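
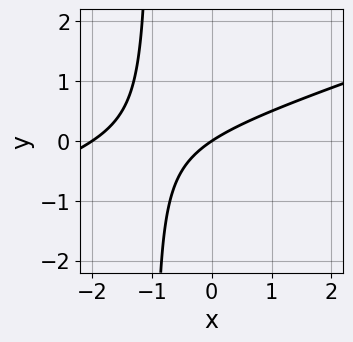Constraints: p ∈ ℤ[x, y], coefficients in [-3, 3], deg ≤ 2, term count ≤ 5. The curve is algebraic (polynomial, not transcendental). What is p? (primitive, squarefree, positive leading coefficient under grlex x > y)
x^2 - 3*x*y + 2*x - 3*y

The degree is 2 — the shape is more complex than any degree-1 curve.
Observable constraints: one y-axis crossing is at y = 0; among the integer gridlines, it crosses the x-axis at x ∈ {-2, 0}.
The integer polynomial consistent with all of this is the stated p.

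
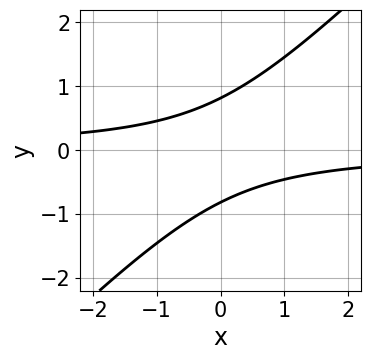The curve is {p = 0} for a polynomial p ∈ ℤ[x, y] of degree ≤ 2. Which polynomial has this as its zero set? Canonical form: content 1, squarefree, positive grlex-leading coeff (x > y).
(a) Degree: a generic line meets the curve in up to 2 points, so deg p = 2.
(b) Reading off the gridlines: it misses every integer gridline on the x-axis.
(c) Fitting integer coefficients to these (and the overall shape) gives p.

3*x*y - 3*y^2 + 2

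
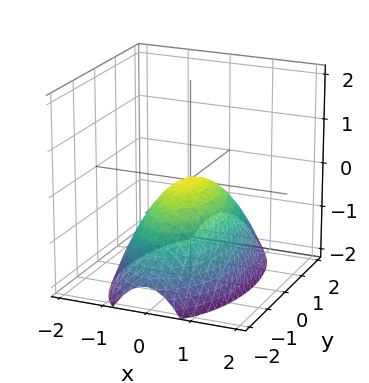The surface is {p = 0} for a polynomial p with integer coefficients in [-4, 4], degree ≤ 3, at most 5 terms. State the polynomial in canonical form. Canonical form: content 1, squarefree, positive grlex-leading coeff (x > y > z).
3*x^2 + y^2 + 3*z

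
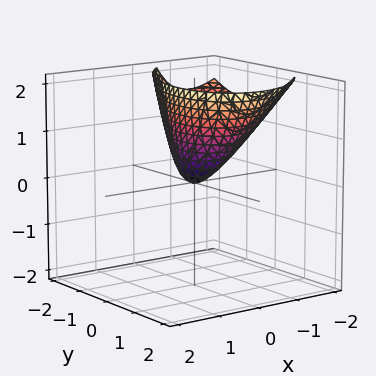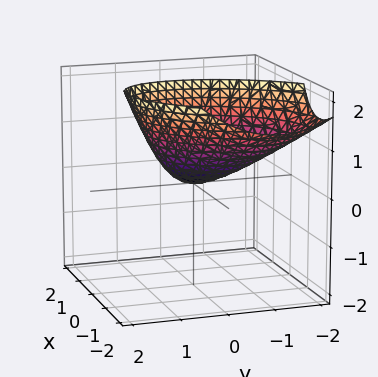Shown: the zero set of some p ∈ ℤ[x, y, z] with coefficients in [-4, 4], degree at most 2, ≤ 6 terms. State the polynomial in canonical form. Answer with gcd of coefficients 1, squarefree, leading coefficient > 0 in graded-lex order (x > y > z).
(a) The degree is 2 — no degree-1 surface has this shape.
(b) Against the integer gridlines: one z-axis crossing is at z = 0; it crosses the y-axis at the gridline y = 0; it meets the x-axis at x = 0 (among the integer gridlines).
(c) Together with the visible shape, these determine p as stated.

3*x^2 - 2*x*y + 3*x*z + 2*y^2 - 2*z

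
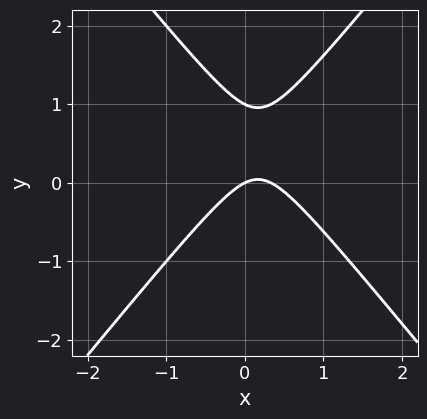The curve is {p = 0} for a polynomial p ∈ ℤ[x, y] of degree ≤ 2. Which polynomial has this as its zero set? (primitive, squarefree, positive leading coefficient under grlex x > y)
First, the degree is 2 — the shape is more complex than any degree-1 curve.
Next, from the visible intercepts: the y-axis gridline crossings are at y ∈ {0, 1}; it crosses the x-axis at the gridline x = 0.
Finally, together with the visible shape, these determine p as stated.

3*x^2 - 2*y^2 - x + 2*y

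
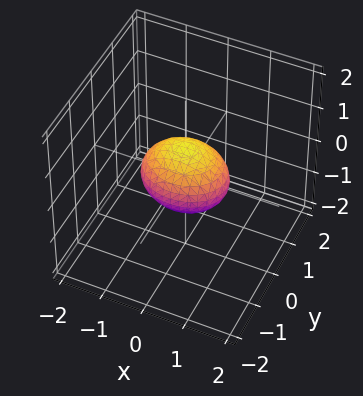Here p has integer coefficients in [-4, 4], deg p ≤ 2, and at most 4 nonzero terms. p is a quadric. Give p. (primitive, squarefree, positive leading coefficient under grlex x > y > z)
2*x^2 + 3*y^2 + 3*z^2 - 2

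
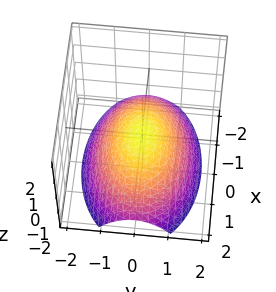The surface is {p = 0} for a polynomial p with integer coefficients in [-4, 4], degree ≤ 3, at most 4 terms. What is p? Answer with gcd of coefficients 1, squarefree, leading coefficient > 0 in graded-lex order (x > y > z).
x^2 + 2*y^2 + 3*z

(a) deg p = 2. A single bowl opening along one axis; a quadric.
(b) Symmetries: it's symmetric under y → −y, forcing even powers of y; mirror symmetry x ↦ −x ⇒ only even powers of x.
(c) Observable constraints: it crosses the z-axis at the gridline z = 0; it meets the x-axis at x = 0 (among the integer gridlines); it meets the y-axis at y = 0 (among the integer gridlines).
(d) Matching integer coefficients to the picture gives p.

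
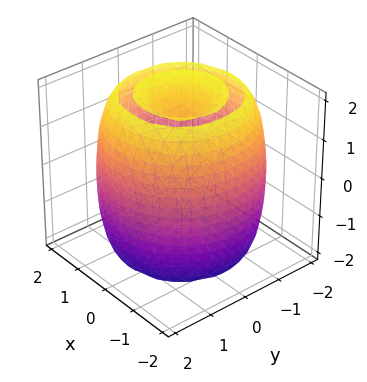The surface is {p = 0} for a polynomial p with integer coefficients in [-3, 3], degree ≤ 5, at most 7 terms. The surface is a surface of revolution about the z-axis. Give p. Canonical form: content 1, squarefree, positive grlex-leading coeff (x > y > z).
x^4 + 2*x^2*y^2 + y^4 - 3*x^2 - 3*y^2 + z^2 - 2

(a) There are 2 components.
(b) deg p = 4.
(c) Symmetries: the surface is invariant under rotation about z: p = q(x² + y², z).
(d) Checking where it meets the axes: a circular section at z = 1 has radius between 1 and 2.
(e) Fitting integer coefficients to these (and the overall shape) gives p.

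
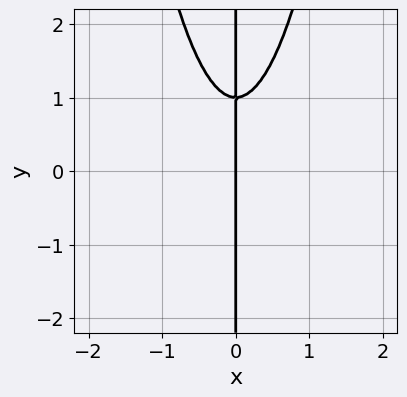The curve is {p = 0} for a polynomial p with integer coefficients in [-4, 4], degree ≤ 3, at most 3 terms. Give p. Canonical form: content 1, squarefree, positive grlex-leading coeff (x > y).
Degree: a generic line meets the curve in up to 3 points, so deg p = 3.
Against the integer gridlines: the visible y-axis segment lies entirely on the curve; one x-axis crossing is at x = 0.
Matching integer coefficients to the picture gives p.

2*x^3 - x*y + x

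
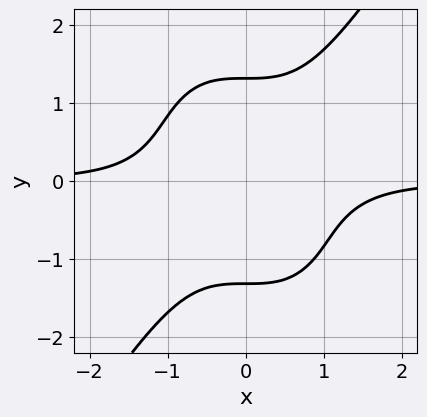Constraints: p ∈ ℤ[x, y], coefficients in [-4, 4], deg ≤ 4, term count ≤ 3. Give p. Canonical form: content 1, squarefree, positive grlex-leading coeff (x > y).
First, degree: the shape is more complex than any degree-3 curve, so deg p = 4.
Next, against the integer gridlines: it misses every integer gridline on the x-axis.
Finally, solving for integer coefficients yields p as stated.

3*x^3*y - y^4 + 3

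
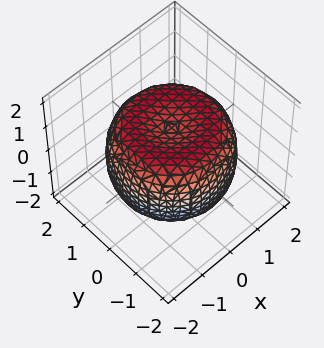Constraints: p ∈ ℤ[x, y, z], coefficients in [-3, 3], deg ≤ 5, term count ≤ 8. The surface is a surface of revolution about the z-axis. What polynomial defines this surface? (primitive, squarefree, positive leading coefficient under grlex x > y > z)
(a) The degree is 4 — the shape is more complex than any degree-3 surface.
(b) Symmetries: the z-axis is an axis of rotation, so x and y enter only as x² + y².
(c) Checking where it meets the axes: the z-axis gridline crossings are at z ∈ {-1, 1}; a circular section at z = 0 has radius between 1 and 2.
(d) These observations pin down the coefficients.

x^4 + 2*x^2*y^2 + y^4 - 2*x^2 - 2*y^2 + 2*z^2 - 2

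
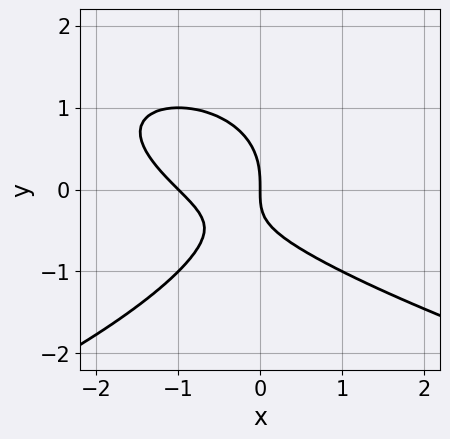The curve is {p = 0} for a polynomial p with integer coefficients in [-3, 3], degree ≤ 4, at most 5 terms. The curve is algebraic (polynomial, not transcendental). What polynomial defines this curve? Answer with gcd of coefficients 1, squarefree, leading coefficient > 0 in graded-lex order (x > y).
y^3 + x^2 + x*y + x

First, degree: a generic line meets the curve in up to 3 points, so deg p = 3.
Next, reading off the gridlines: among the integer gridlines, it crosses the x-axis at x ∈ {-1, 0}; it meets the y-axis at y = 0 (among the integer gridlines).
Finally, solving for integer coefficients yields p as stated.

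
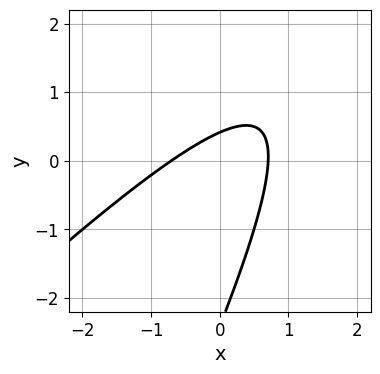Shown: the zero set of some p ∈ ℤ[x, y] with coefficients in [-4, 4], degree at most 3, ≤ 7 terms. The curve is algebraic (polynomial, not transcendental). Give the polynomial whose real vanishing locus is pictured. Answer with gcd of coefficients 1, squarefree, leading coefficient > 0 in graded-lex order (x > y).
2*x^2 - 3*x*y + y^2 + 2*y - 1

First, deg p = 2. A generic line meets the curve in up to 2 points.
Finally, the integer polynomial consistent with all of this is the stated p.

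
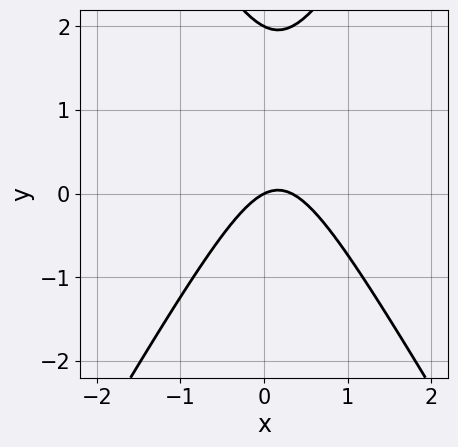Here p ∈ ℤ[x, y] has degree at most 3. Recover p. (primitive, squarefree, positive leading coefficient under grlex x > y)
1. deg p = 2.
2. Reading off the gridlines: one x-axis crossing is at x = 0; among the integer gridlines, it crosses the y-axis at y ∈ {0, 2}.
3. Together with the visible shape, these determine p as stated.

3*x^2 - y^2 - x + 2*y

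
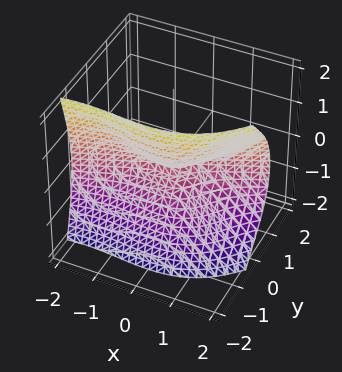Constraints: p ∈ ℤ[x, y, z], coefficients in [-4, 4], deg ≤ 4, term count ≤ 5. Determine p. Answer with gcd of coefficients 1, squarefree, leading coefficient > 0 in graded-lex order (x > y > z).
First, degree: a generic line meets the surface in up to 3 points, so deg p = 3.
Then, from the axis intercepts and sections: one x-axis crossing is at x = 0; it crosses the z-axis at the gridline z = 0; it meets the y-axis at y = 0 (among the integer gridlines).
Finally, solving for integer coefficients yields p as stated.

x^3 - 2*x^2*y - 3*y^3 - y*z^2 - 3*z^2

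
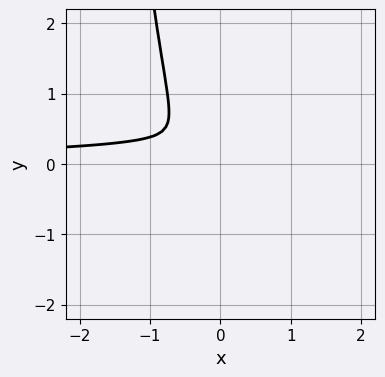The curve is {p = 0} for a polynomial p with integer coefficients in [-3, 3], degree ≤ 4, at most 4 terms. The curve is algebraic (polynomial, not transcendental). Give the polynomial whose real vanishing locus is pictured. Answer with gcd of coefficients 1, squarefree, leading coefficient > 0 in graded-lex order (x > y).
First, deg p = 4.
Finally, matching integer coefficients to the picture gives p.

x^3*y - 2*x^2*y + x^2 + y^2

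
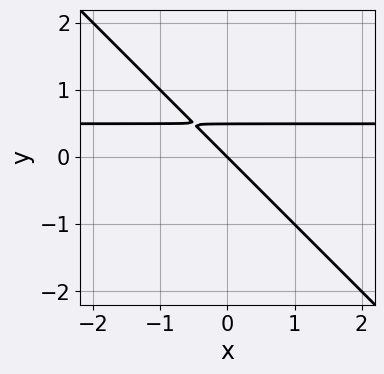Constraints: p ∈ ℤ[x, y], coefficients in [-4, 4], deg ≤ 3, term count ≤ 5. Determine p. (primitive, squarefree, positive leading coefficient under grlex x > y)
2*x*y + 2*y^2 - x - y

1. The degree is 2 — no degree-1 curve has this shape.
2. Observable constraints: it crosses the x-axis at the gridline x = 0; it meets the y-axis at y = 0 (among the integer gridlines).
3. Fitting integer coefficients to these (and the overall shape) gives p.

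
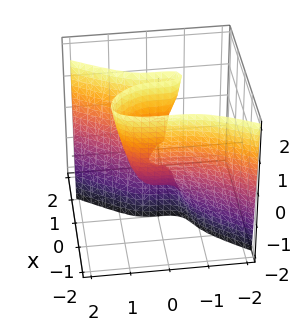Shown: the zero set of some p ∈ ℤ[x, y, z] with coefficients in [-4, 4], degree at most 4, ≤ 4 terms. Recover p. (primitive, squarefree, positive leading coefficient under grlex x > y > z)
1. Degree: the shape is more complex than any degree-2 surface, so deg p = 3.
2. Reading off the gridlines: among the integer gridlines, it crosses the x-axis at x ∈ {-1, 0}; every point of the z-axis in the box is on the surface; one y-axis crossing is at y = 0.
3. Assembling these constraints gives the stated polynomial.

3*x^3 - y^3 + 3*x^2 - x*z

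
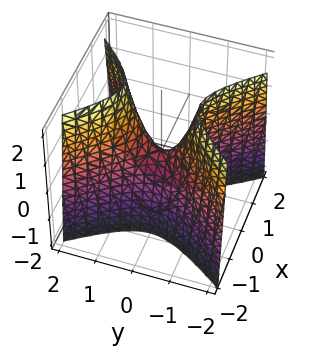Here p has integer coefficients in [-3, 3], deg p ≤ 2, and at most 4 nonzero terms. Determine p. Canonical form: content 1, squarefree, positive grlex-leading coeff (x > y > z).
3*x^2 - 2*y^2 + z

deg p = 2. A hyperbolic paraboloid; a quadric.
Symmetries: it's symmetric under x → −x, forcing even powers of x; the y ↦ −y reflection is a symmetry, so y appears only in even powers.
Against the integer gridlines: it meets the x-axis at x = 0 (among the integer gridlines); it meets the y-axis at y = 0 (among the integer gridlines); it crosses the z-axis at the gridline z = 0.
Together with the visible shape, these determine p as stated.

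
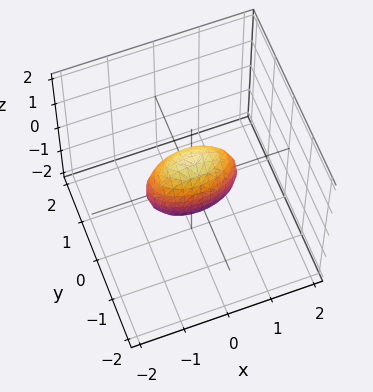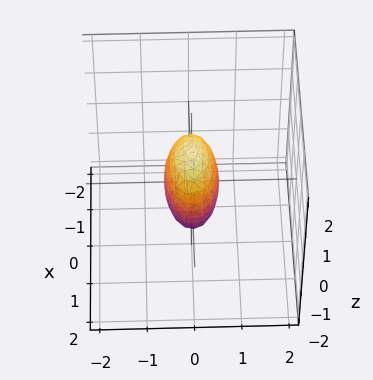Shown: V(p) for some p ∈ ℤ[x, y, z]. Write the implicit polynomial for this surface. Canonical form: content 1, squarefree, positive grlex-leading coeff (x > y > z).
x^2 + 3*y^2 + z^2 - 1

1. The degree is 2 — bounded and convex; a quadric.
2. Symmetries: it's symmetric under x → −x, forcing even powers of x; mirror symmetry y ↦ −y ⇒ only even powers of y; the z ↦ −z reflection is a symmetry, so z appears only in even powers.
3. Reading off the gridlines: among the integer gridlines, it crosses the z-axis at z ∈ {-1, 1}; among the integer gridlines, it crosses the x-axis at x ∈ {-1, 1}.
4. Putting this together gives p.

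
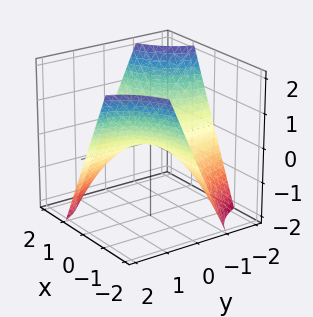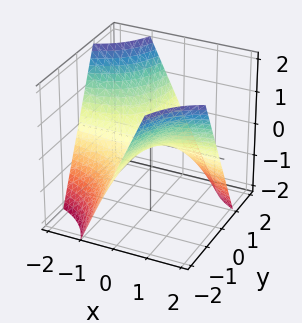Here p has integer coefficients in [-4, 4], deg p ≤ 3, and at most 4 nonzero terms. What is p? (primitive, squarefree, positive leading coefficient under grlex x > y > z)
x*y + z

(a) Degree: a saddle surface; a quadric, so deg p = 2.
(b) Checking where it meets the axes: every point of the x-axis in the box is on the surface; the visible y-axis segment lies entirely on the surface; it meets the z-axis at z = 0 (among the integer gridlines).
(c) Matching integer coefficients to the picture gives p.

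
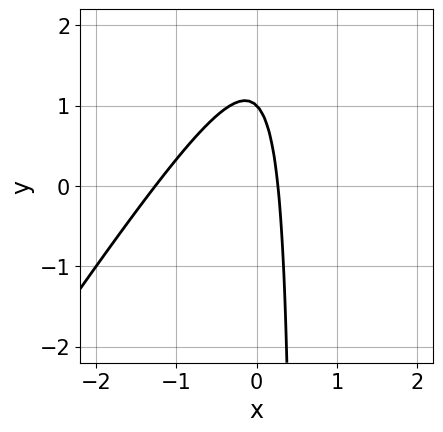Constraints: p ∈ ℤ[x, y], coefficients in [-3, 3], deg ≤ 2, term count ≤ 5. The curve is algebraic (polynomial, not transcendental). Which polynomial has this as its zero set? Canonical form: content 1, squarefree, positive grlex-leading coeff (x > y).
3*x^2 - 2*x*y + 3*x + y - 1

(a) deg p = 2.
(b) Reading off the gridlines: one y-axis crossing is at y = 1.
(c) Together with the visible shape, these determine p as stated.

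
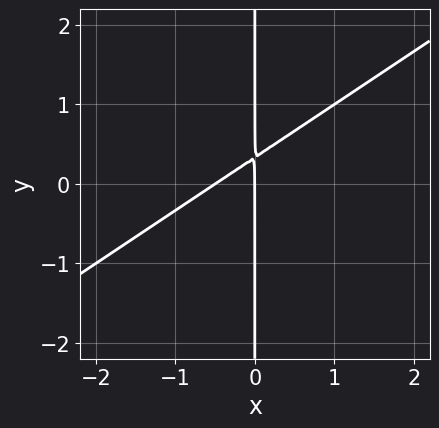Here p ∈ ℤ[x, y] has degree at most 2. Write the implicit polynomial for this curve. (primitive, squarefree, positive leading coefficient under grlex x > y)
(a) Degree: no degree-1 curve has this shape, so deg p = 2.
(b) Observable constraints: it crosses the x-axis at the gridline x = 0; every point of the y-axis in the box is on the curve.
(c) Assembling these constraints gives the stated polynomial.

2*x^2 - 3*x*y + x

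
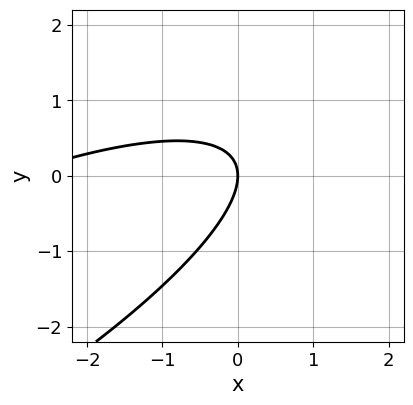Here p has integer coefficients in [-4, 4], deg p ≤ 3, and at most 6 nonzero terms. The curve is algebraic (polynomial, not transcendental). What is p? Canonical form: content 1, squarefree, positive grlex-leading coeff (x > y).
x^2 - 3*x*y + 3*y^2 + 3*x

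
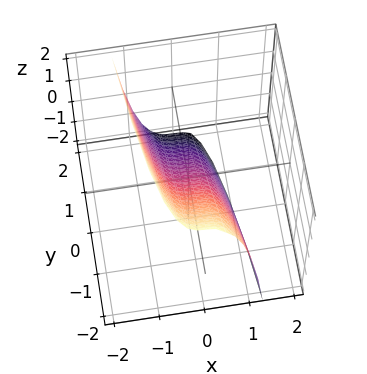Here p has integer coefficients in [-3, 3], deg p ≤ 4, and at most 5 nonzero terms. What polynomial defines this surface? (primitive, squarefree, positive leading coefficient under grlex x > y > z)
2*x^3 + y + z

The degree is 3 — a generic line meets the surface in up to 3 points.
Against the integer gridlines: it meets the z-axis at z = 0 (among the integer gridlines); it meets the x-axis at x = 0 (among the integer gridlines); it meets the y-axis at y = 0 (among the integer gridlines).
Fitting integer coefficients to these (and the overall shape) gives p.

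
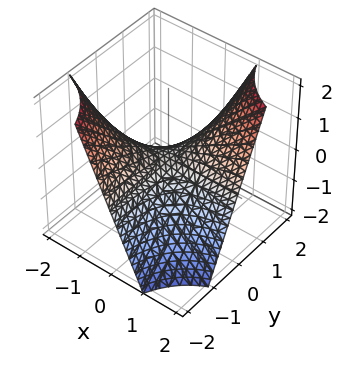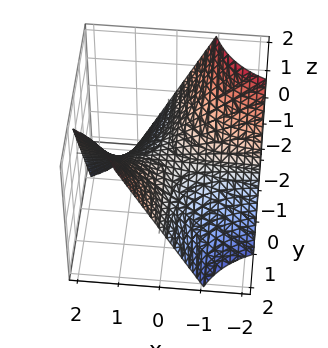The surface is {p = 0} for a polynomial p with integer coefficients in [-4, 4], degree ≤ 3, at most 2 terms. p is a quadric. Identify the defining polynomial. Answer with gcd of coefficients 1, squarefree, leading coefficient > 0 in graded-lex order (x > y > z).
x*y - z

(a) deg p = 2.
(b) From the visible intercepts: every point of the y-axis in the box is on the surface; the visible x-axis segment lies entirely on the surface.
(c) Putting this together gives p.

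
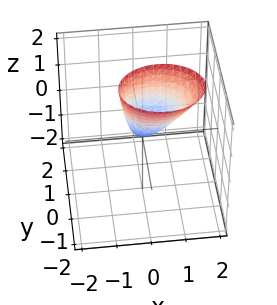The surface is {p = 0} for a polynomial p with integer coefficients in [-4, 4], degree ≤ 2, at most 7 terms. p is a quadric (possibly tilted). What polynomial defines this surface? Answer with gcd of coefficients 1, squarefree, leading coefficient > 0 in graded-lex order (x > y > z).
2*x^2 - x*z + 3*y^2 + y*z - z

(a) The degree is 2 — the shape is more complex than any degree-1 surface.
(b) From the axis intercepts and sections: one z-axis crossing is at z = 0; it crosses the x-axis at the gridline x = 0; it meets the y-axis at y = 0 (among the integer gridlines).
(c) These observations pin down the coefficients.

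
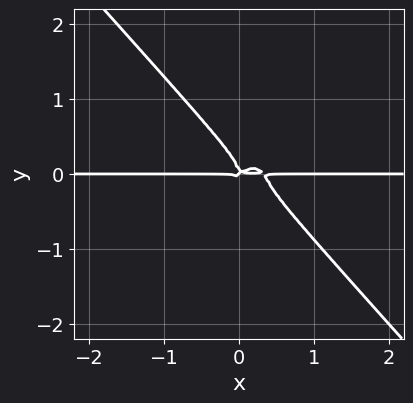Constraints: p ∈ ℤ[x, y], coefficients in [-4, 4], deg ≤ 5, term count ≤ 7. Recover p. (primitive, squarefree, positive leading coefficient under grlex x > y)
3*x^3*y - x^2*y^2 + 3*y^4 - x^2*y + x*y^2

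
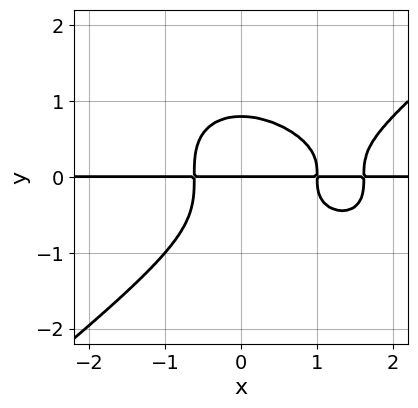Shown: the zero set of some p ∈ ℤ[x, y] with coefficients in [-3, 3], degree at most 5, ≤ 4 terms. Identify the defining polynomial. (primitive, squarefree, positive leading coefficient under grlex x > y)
x^3*y - 2*y^4 - 2*x^2*y + y

deg p = 4. No degree-3 curve has this shape.
From the visible intercepts: it meets the y-axis at y = 0 (among the integer gridlines); the visible x-axis segment lies entirely on the curve.
These observations pin down the coefficients.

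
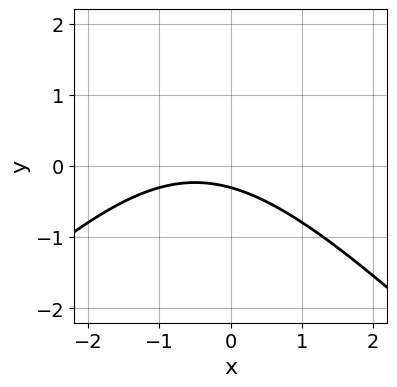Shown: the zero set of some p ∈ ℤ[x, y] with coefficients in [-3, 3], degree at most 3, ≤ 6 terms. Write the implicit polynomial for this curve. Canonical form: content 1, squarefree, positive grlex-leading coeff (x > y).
x^2 - y^2 + x + 3*y + 1

Degree: the shape is more complex than any degree-1 curve, so deg p = 2.
Checking where it meets the axes: it misses every integer gridline on the x-axis.
Fitting integer coefficients to these (and the overall shape) gives p.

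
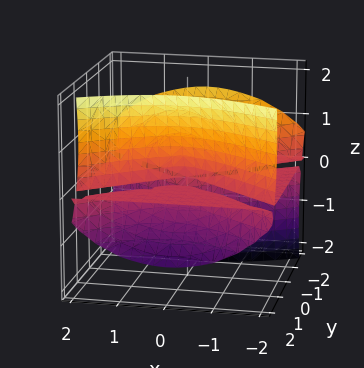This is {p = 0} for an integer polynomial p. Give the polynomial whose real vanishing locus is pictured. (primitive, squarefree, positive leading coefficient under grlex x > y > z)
First, the picture has 2 separate pieces.
Next, deg p = 3.
Next, checking where it meets the axes: the visible y-axis segment lies entirely on the surface; it crosses the z-axis at the gridline z = 0.
Finally, assembling these constraints gives the stated polynomial.

2*x^2*z - 3*y^2*z - 3*y*z^2 + 2*z^3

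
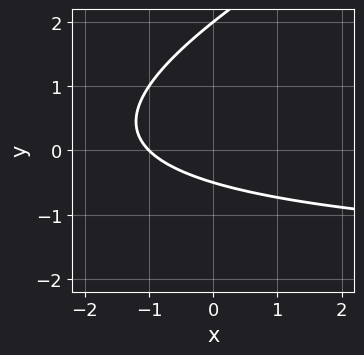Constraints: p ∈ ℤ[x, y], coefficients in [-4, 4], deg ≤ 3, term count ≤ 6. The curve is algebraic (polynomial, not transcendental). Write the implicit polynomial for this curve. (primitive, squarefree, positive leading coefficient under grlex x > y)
x*y - 2*y^2 + 2*x + 3*y + 2

1. The degree is 2 — the shape is more complex than any degree-1 curve.
2. Observable constraints: it crosses the x-axis at the gridline x = -1; one y-axis crossing is at y = 2.
3. Together with the visible shape, these determine p as stated.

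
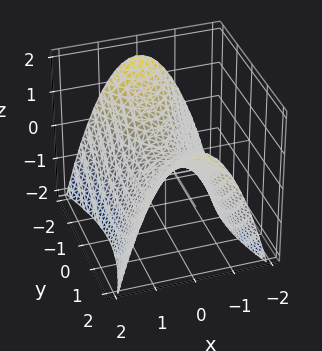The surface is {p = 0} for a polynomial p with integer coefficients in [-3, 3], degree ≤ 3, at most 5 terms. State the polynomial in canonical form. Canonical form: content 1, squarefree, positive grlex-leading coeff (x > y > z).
1. Degree: a saddle surface; a quadric, so deg p = 2.
2. Symmetries: it's symmetric under y → −y, forcing even powers of y; it's symmetric under x → −x, forcing even powers of x.
3. From the axis intercepts and sections: one x-axis crossing is at x = 0; one z-axis crossing is at z = 0; one y-axis crossing is at y = 0.
4. The integer polynomial consistent with all of this is the stated p.

3*x^2 - y^2 + 3*z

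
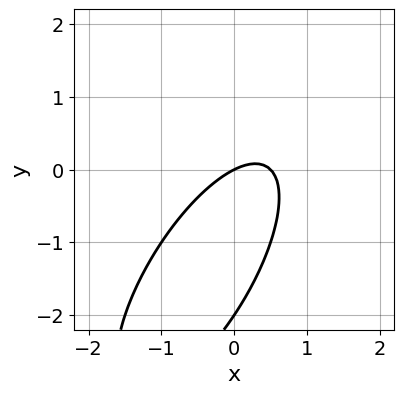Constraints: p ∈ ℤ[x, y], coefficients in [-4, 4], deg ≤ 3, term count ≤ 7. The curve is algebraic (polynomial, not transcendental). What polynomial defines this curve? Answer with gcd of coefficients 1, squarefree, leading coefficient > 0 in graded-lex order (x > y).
2*x^2 - 2*x*y + y^2 - x + 2*y

1. The degree is 2 — the shape is more complex than any degree-1 curve.
2. Observable constraints: the y-axis gridline crossings are at y ∈ {-2, 0}; it crosses the x-axis at the gridline x = 0.
3. Matching integer coefficients to the picture gives p.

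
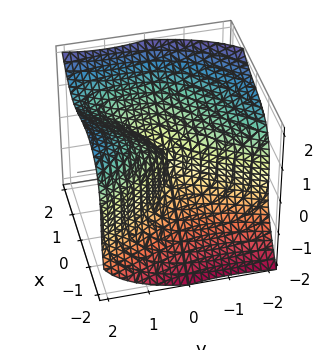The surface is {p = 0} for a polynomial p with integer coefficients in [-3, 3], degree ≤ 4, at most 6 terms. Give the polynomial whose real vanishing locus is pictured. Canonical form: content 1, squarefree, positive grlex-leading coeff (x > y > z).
(a) The degree is 3 — the shape is more complex than any degree-2 surface.
(b) Checking where it meets the axes: it crosses the y-axis at the gridline y = 0; it crosses the x-axis at the gridline x = 0; one z-axis crossing is at z = 0.
(c) Assembling these constraints gives the stated polynomial.

x^3 - z^3 - x*y + y^2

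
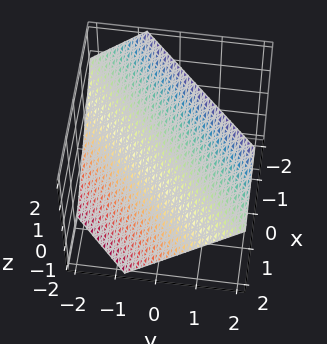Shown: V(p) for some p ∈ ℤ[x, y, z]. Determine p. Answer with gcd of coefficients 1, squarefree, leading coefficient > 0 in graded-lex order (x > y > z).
3*x - 3*y + 3*z - 2

(a) Degree: the surface is flat (a plane), so deg p = 1.
(b) Matching integer coefficients to the picture gives p.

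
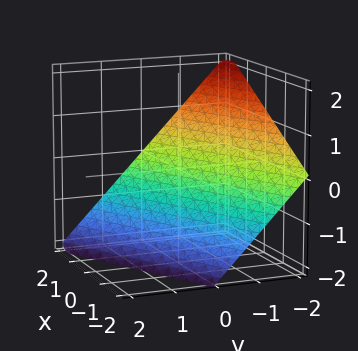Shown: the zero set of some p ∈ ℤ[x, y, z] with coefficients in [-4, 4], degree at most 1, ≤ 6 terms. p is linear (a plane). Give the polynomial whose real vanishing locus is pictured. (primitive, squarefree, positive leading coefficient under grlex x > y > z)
x - 2*y - 2*z - 2

1. The degree is 1 — every cross-section is a straight line — this is a plane.
2. From the visible intercepts: it meets the x-axis at x = 2 (among the integer gridlines); it crosses the y-axis at the gridline y = -1; one z-axis crossing is at z = -1.
3. These observations pin down the coefficients.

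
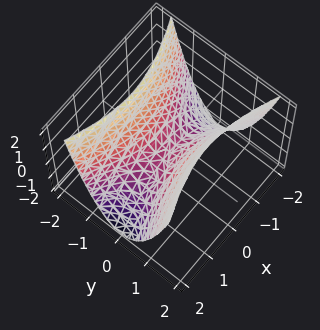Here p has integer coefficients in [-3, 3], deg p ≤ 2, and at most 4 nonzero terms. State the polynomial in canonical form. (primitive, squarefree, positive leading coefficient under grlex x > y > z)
x^2 - 3*y^2 + 2*z

deg p = 2. A saddle surface; a quadric.
Symmetries: it's symmetric under x → −x, forcing even powers of x; mirror symmetry y ↦ −y ⇒ only even powers of y.
Reading off the gridlines: one x-axis crossing is at x = 0; it crosses the y-axis at the gridline y = 0; one z-axis crossing is at z = 0.
Solving for integer coefficients yields p as stated.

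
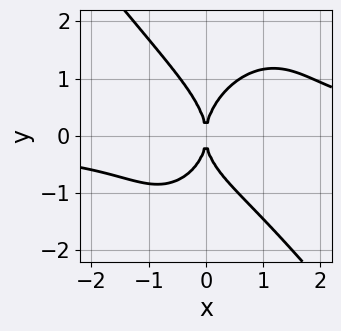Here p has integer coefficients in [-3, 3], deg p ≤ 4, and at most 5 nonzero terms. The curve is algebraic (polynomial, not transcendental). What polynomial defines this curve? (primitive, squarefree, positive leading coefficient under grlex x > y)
2*x^3*y + y^4 - x^2*y - 3*x^2

(a) The degree is 4 — the shape is more complex than any degree-3 curve.
(b) Checking where it meets the axes: it crosses the x-axis at the gridline x = 0; it crosses the y-axis at the gridline y = 0.
(c) Matching integer coefficients to the picture gives p.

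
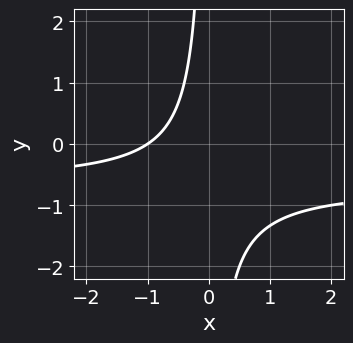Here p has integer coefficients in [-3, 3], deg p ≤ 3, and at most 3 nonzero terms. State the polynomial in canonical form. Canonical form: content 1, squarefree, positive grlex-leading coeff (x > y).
Degree: no degree-1 curve has this shape, so deg p = 2.
Checking where it meets the axes: it crosses the x-axis at the gridline x = -1; the curve avoids every integer y-axis point in the box.
Fitting integer coefficients to these (and the overall shape) gives p.

3*x*y + 2*x + 2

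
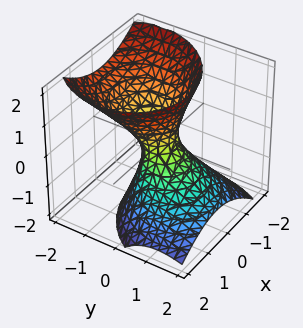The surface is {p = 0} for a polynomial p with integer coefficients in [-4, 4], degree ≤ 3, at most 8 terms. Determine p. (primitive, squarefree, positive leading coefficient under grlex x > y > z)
3*x^2 - x*y + 3*y^2 + 3*y*z - 2*z^2 - 1

Degree: a generic line meets the surface in up to 2 points, so deg p = 2.
Observable constraints: no z-intercept at any integer in the box.
The integer polynomial consistent with all of this is the stated p.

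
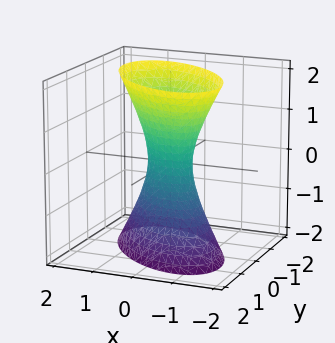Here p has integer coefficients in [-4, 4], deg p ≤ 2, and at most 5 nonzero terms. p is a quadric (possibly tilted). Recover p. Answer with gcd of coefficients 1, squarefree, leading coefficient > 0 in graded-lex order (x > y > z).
1. Degree: the shape is more complex than any degree-1 surface, so deg p = 2.
2. From the axis intercepts and sections: no z-intercept at any integer in the box.
3. Assembling these constraints gives the stated polynomial.

3*x^2 + 3*x*y + 3*y^2 - z^2 - 1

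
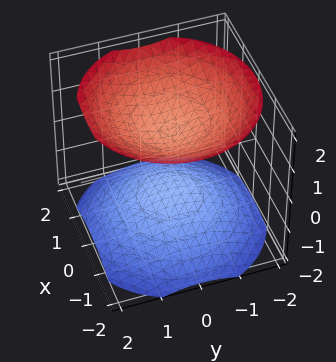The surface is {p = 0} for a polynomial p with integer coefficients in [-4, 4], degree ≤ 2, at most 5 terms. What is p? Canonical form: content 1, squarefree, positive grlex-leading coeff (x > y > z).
2*x^2 + 2*y^2 - 3*z^2 + 3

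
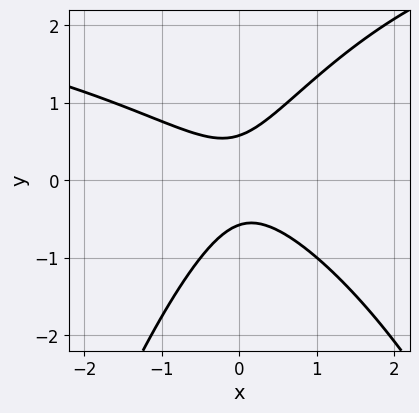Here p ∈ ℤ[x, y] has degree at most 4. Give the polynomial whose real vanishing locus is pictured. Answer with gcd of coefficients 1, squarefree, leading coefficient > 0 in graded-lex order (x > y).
x^2*y - 3*x^2 - 2*x*y + 3*y^2 - 1

(a) Degree: a generic line meets the curve in up to 3 points, so deg p = 3.
(b) From the axis intercepts and sections: the curve avoids every integer x-axis point in the box.
(c) Putting this together gives p.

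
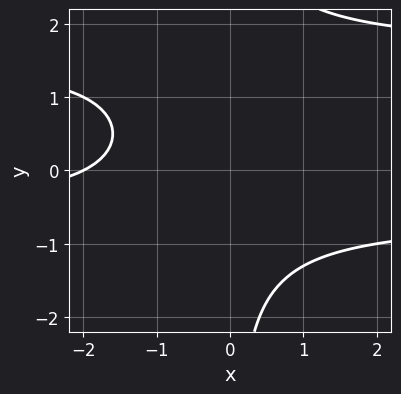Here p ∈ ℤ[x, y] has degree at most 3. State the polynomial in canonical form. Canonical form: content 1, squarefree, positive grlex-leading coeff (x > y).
x*y^2 - x*y - x - 2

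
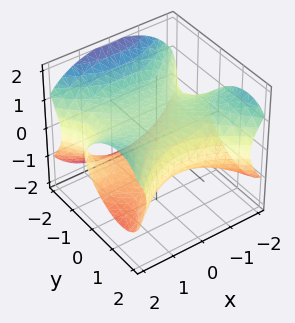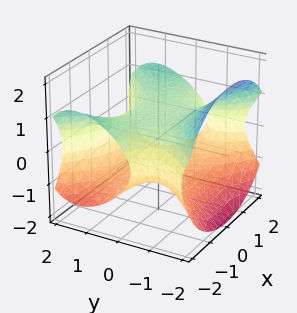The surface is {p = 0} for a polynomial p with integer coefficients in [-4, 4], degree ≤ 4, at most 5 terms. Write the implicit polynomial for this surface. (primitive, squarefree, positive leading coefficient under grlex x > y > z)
(a) The degree is 3 — no degree-2 surface has this shape.
(b) Checking where it meets the axes: the surface avoids every integer x-axis point in the box.
(c) Solving for integer coefficients yields p as stated.

x^2*y - y^3 - 3*z^2 + 2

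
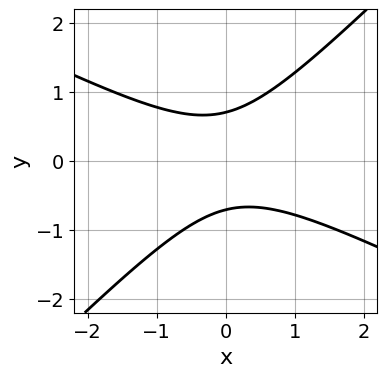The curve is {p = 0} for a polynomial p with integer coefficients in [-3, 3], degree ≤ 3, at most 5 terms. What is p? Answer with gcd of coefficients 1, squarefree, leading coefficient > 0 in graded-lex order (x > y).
(a) Degree: the shape is more complex than any degree-1 curve, so deg p = 2.
(b) Against the integer gridlines: it misses every integer gridline on the x-axis.
(c) Assembling these constraints gives the stated polynomial.

x^2 + x*y - 2*y^2 + 1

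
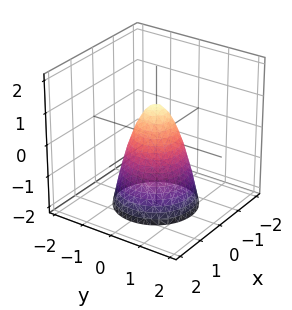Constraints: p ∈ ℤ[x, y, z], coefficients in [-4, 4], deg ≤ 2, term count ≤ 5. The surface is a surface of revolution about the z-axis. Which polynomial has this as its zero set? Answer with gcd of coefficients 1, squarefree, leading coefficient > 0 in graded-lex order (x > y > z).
2*x^2 + 2*y^2 + z - 1

(a) Degree: the shape is more complex than any degree-1 surface, so deg p = 2.
(b) By symmetry, the z-axis is an axis of rotation, so x and y enter only as x² + y².
(c) From the axis intercepts and sections: a circular section at z = -1 has radius exactly 1; it crosses the z-axis at the gridline z = 1.
(d) The integer polynomial consistent with all of this is the stated p.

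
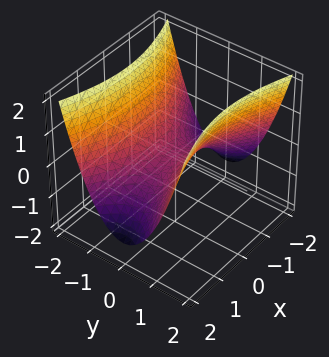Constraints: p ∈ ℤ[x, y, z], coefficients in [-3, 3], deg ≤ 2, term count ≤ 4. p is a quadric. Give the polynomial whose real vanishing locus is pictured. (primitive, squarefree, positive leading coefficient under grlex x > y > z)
x^2 - 3*y^2 + 3*z

(a) Degree: a hyperbolic paraboloid; a quadric, so deg p = 2.
(b) Symmetries: it's symmetric under x → −x, forcing even powers of x; it's symmetric under y → −y, forcing even powers of y.
(c) From the axis intercepts and sections: one y-axis crossing is at y = 0; it meets the x-axis at x = 0 (among the integer gridlines); it crosses the z-axis at the gridline z = 0.
(d) Together with the visible shape, these determine p as stated.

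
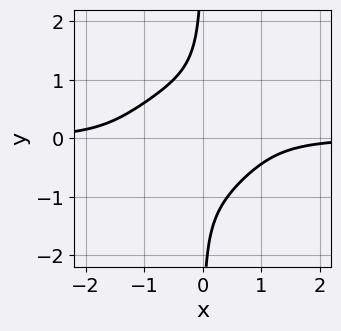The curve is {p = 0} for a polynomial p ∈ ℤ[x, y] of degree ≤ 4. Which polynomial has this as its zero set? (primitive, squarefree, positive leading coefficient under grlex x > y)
2*x^3*y - 2*x^2*y^2 + 3*x*y^3 + x^2*y + 2

1. deg p = 4.
2. Against the integer gridlines: it misses every integer gridline on the y-axis; the curve avoids every integer x-axis point in the box.
3. Fitting integer coefficients to these (and the overall shape) gives p.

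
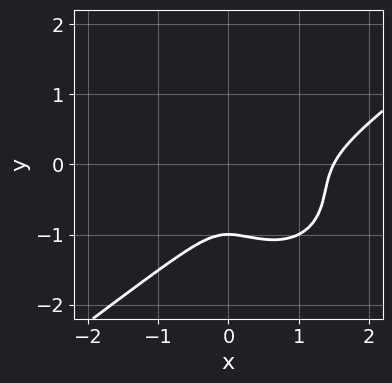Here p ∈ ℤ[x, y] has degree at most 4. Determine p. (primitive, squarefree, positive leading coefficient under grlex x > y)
First, the degree is 3 — a generic line meets the curve in up to 3 points.
Next, from the axis intercepts and sections: one y-axis crossing is at y = -1.
Finally, the integer polynomial consistent with all of this is the stated p.

2*x^3 - x^2*y - 3*y^3 - 3*x^2 - 3*y^2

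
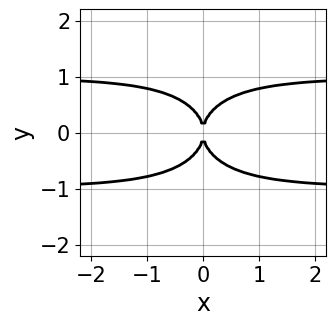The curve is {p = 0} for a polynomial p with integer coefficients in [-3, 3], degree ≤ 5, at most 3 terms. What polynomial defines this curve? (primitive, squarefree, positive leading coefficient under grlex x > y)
x^2*y^2 + y^4 - x^2

deg p = 4.
Symmetries: mirror symmetry y ↦ −y ⇒ only even powers of y; it's symmetric under x → −x, forcing even powers of x.
Against the integer gridlines: it meets the x-axis at x = 0 (among the integer gridlines); it crosses the y-axis at the gridline y = 0.
Together with the visible shape, these determine p as stated.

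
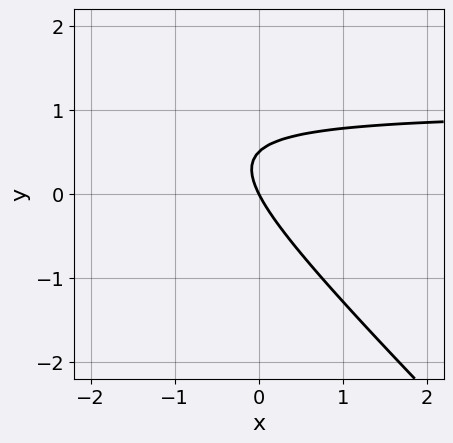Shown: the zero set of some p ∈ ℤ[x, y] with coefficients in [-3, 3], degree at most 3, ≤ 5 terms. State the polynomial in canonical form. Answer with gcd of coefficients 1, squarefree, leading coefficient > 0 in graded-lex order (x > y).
2*x*y + 2*y^2 - 2*x - y

deg p = 2. A generic line meets the curve in up to 2 points.
From the visible intercepts: one y-axis crossing is at y = 0; one x-axis crossing is at x = 0.
These observations pin down the coefficients.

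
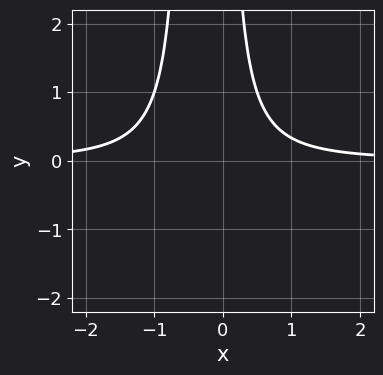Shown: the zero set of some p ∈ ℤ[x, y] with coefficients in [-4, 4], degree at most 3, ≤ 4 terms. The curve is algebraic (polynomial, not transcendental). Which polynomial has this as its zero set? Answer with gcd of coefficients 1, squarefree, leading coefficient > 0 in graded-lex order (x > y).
(a) deg p = 3. A generic line meets the curve in up to 3 points.
(b) From the axis intercepts and sections: it misses every integer gridline on the x-axis; it misses every integer gridline on the y-axis.
(c) Assembling these constraints gives the stated polynomial.

2*x^2*y + x*y - 1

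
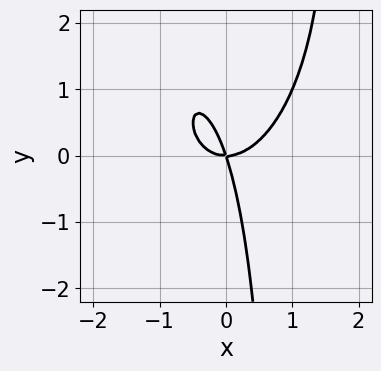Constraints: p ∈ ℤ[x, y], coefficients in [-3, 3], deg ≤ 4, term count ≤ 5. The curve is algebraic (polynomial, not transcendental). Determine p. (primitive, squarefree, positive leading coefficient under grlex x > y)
deg p = 3. The shape is more complex than any degree-2 curve.
Reading off the gridlines: it meets the x-axis at x = 0 (among the integer gridlines); it meets the y-axis at y = 0 (among the integer gridlines).
The integer polynomial consistent with all of this is the stated p.

3*x^3 + x*y^2 - 3*x*y - y^2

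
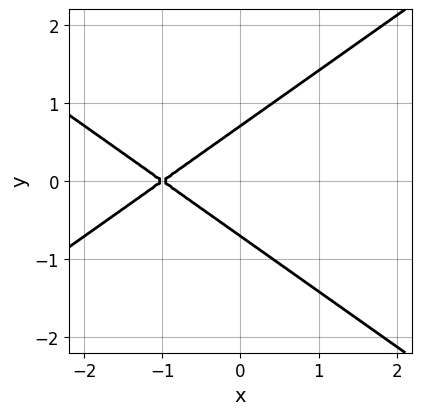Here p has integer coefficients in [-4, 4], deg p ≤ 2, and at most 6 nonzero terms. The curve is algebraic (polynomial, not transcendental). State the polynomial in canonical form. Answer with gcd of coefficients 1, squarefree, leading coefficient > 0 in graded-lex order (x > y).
First, degree: no degree-1 curve has this shape, so deg p = 2.
Next, symmetries: the y ↦ −y reflection is a symmetry, so y appears only in even powers.
Next, reading off the gridlines: it crosses the x-axis at the gridline x = -1.
Finally, assembling these constraints gives the stated polynomial.

x^2 - 2*y^2 + 2*x + 1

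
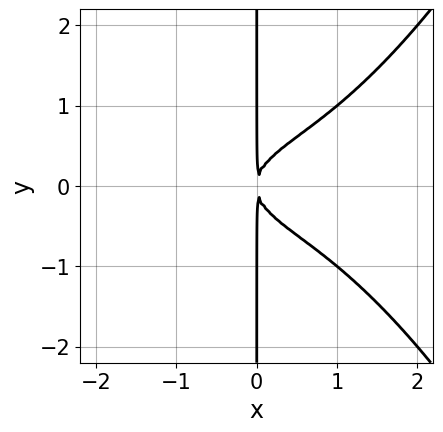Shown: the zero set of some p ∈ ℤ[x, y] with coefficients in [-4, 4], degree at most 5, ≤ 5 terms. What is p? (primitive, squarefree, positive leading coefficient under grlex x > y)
x^4 - 3*x*y^2 + 2*x^2

(a) deg p = 4.
(b) Symmetries: the y ↦ −y reflection is a symmetry, so y appears only in even powers.
(c) Checking where it meets the axes: the visible y-axis segment lies entirely on the curve.
(d) Together with the visible shape, these determine p as stated.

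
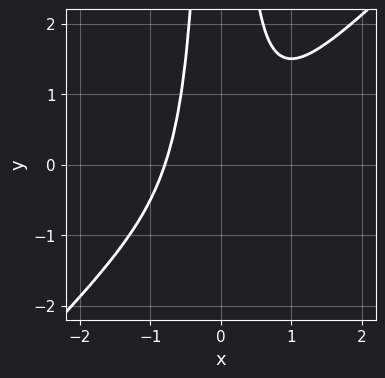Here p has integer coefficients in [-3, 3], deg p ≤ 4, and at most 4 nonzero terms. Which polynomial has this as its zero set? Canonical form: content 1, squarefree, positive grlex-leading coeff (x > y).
2*x^3 - 2*x^2*y + 1

(a) The degree is 3 — the shape is more complex than any degree-2 curve.
(b) From the visible intercepts: the curve avoids every integer y-axis point in the box.
(c) Together with the visible shape, these determine p as stated.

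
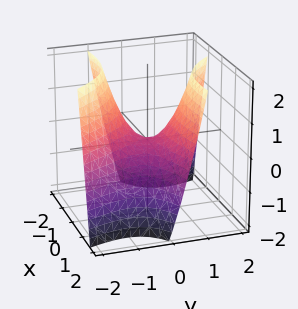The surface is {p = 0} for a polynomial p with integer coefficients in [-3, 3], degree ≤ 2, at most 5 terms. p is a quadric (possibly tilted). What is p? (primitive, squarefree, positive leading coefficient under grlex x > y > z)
x^2 - 3*x*y - 2*y^2 + 2*z

(a) The degree is 2 — the shape is more complex than any degree-1 surface.
(b) From the axis intercepts and sections: it crosses the z-axis at the gridline z = 0; it meets the y-axis at y = 0 (among the integer gridlines); it crosses the x-axis at the gridline x = 0.
(c) Fitting integer coefficients to these (and the overall shape) gives p.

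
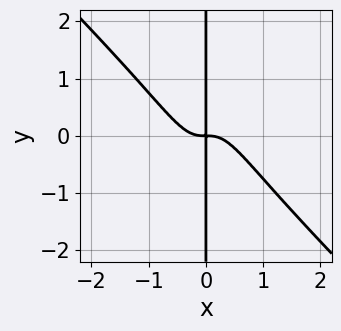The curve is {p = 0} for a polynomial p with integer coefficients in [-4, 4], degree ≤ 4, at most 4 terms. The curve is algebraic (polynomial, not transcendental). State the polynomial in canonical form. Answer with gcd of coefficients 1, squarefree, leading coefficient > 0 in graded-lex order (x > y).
3*x^4 + 3*x^3*y + x*y

The degree is 4 — the shape is more complex than any degree-3 curve.
Checking where it meets the axes: every point of the y-axis in the box is on the curve.
Fitting integer coefficients to these (and the overall shape) gives p.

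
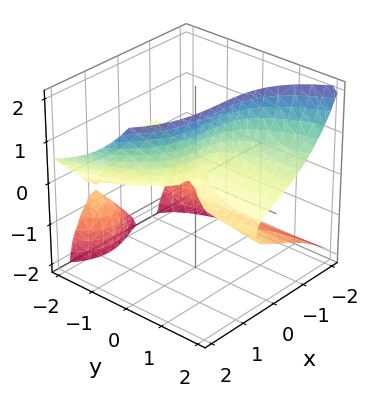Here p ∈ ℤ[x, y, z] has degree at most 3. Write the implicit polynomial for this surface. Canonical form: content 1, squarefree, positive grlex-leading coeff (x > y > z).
x^3 + 2*y*z^2 - z^3 + x*y + 2*y*z

The picture has 2 separate pieces. Treating them together as one polynomial.
Degree: the shape is more complex than any degree-2 surface, so deg p = 3.
Against the integer gridlines: it crosses the x-axis at the gridline x = 0; one z-axis crossing is at z = 0; the visible y-axis segment lies entirely on the surface.
Matching integer coefficients to the picture gives p.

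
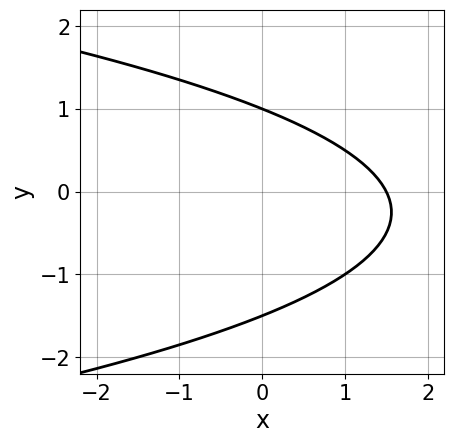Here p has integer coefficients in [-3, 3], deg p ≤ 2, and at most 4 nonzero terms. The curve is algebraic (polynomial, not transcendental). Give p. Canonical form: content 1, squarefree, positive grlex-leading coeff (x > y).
1. Degree: the shape is more complex than any degree-1 curve, so deg p = 2.
2. Checking where it meets the axes: one y-axis crossing is at y = 1.
3. Solving for integer coefficients yields p as stated.

2*y^2 + 2*x + y - 3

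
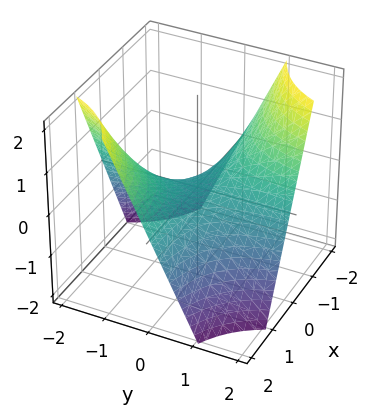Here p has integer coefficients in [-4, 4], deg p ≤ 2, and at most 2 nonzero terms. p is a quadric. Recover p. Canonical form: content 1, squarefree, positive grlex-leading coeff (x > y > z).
x*y + z

deg p = 2.
Against the integer gridlines: the visible y-axis segment lies entirely on the surface; it meets the z-axis at z = 0 (among the integer gridlines); the visible x-axis segment lies entirely on the surface.
The integer polynomial consistent with all of this is the stated p.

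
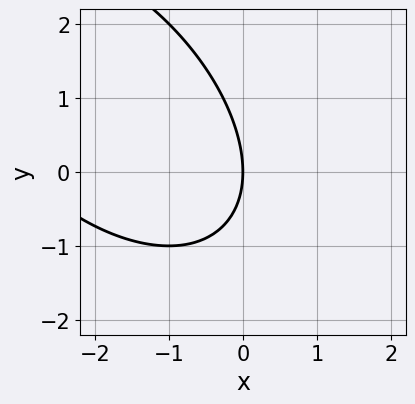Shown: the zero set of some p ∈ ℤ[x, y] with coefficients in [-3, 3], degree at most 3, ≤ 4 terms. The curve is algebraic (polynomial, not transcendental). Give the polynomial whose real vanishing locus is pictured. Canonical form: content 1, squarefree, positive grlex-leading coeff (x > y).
(a) The degree is 2 — no degree-1 curve has this shape.
(b) Reading off the gridlines: it meets the y-axis at y = 0 (among the integer gridlines); it meets the x-axis at x = 0 (among the integer gridlines).
(c) Fitting integer coefficients to these (and the overall shape) gives p.

x^2 + x*y + y^2 + 3*x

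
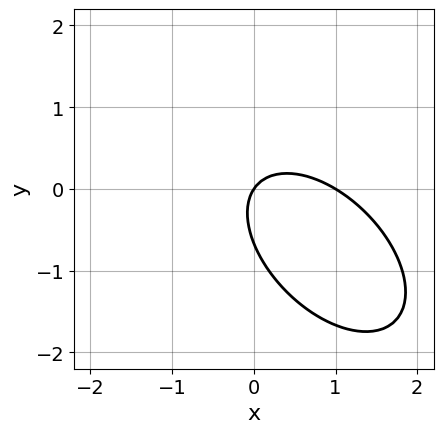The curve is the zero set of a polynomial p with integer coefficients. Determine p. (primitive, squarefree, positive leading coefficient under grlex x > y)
3*x^2 + 3*x*y + 3*y^2 - 3*x + 2*y

Degree: the shape is more complex than any degree-1 curve, so deg p = 2.
Reading off the gridlines: the x-axis gridline crossings are at x ∈ {0, 1}; one y-axis crossing is at y = 0.
Putting this together gives p.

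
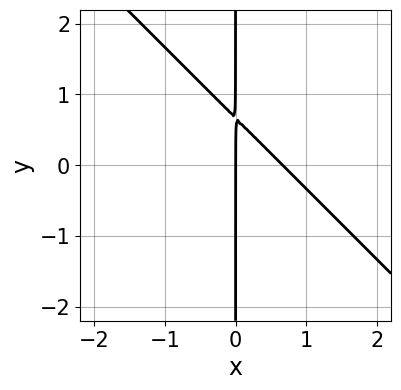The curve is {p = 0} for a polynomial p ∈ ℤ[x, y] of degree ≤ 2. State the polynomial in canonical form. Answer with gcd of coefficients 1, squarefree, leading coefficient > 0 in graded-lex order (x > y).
3*x^2 + 3*x*y - 2*x

deg p = 2.
Reading off the gridlines: it meets the x-axis at x = 0 (among the integer gridlines); the visible y-axis segment lies entirely on the curve.
Fitting integer coefficients to these (and the overall shape) gives p.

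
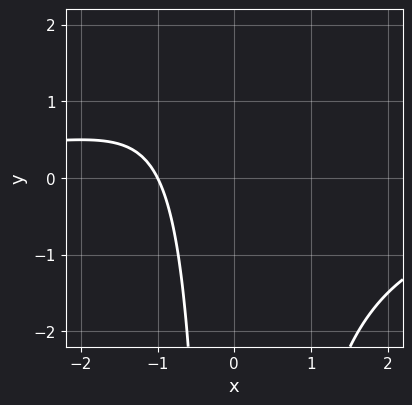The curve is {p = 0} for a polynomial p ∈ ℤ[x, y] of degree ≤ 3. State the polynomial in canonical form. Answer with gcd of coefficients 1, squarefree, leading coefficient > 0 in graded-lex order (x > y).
x^2*y + 2*x + 2

(a) The degree is 3 — a generic line meets the curve in up to 3 points.
(b) From the visible intercepts: it crosses the x-axis at the gridline x = -1; it misses every integer gridline on the y-axis.
(c) The integer polynomial consistent with all of this is the stated p.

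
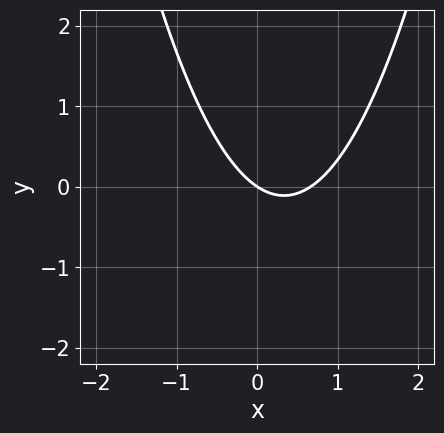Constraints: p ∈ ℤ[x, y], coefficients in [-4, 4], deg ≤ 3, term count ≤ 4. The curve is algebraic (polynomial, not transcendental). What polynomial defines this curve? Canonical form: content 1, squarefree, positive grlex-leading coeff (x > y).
3*x^2 - 2*x - 3*y

First, deg p = 2. No degree-1 curve has this shape.
Next, from the axis intercepts and sections: it crosses the y-axis at the gridline y = 0; one x-axis crossing is at x = 0.
Finally, these observations pin down the coefficients.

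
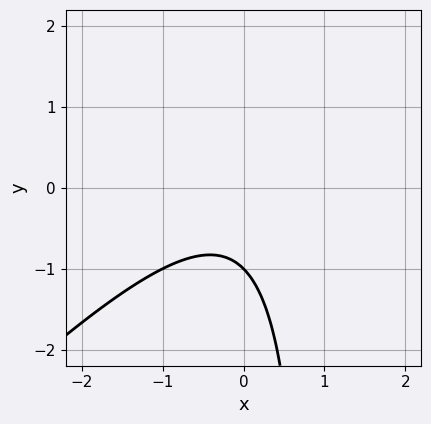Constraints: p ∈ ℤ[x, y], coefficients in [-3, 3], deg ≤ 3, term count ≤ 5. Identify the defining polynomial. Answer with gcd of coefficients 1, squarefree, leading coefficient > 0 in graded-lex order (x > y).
x^2 - x*y + y + 1

(a) The degree is 2 — the shape is more complex than any degree-1 curve.
(b) From the visible intercepts: it meets the y-axis at y = -1 (among the integer gridlines); the curve avoids every integer x-axis point in the box.
(c) Assembling these constraints gives the stated polynomial.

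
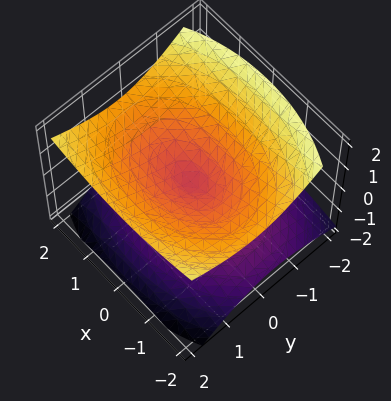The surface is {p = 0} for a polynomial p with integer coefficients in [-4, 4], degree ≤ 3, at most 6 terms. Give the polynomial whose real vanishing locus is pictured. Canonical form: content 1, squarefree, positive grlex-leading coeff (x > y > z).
x^2 + 2*y^2 - y*z - 3*z^2

The degree is 2 — a generic line meets the surface in up to 2 points.
Against the integer gridlines: it meets the x-axis at x = 0 (among the integer gridlines); it crosses the z-axis at the gridline z = 0.
Fitting integer coefficients to these (and the overall shape) gives p.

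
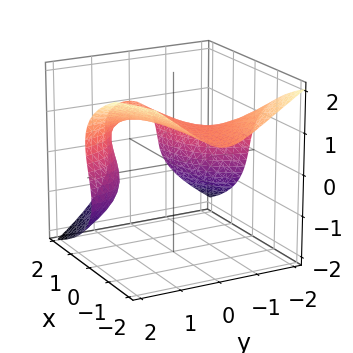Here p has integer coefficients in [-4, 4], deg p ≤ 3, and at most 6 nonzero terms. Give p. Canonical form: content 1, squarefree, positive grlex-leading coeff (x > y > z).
The degree is 3 — no degree-2 surface has this shape.
Observable constraints: one z-axis crossing is at z = 1; it misses every integer gridline on the x-axis.
Fitting integer coefficients to these (and the overall shape) gives p.

3*x*y^2 + 3*z^3 - 2*y*z - 3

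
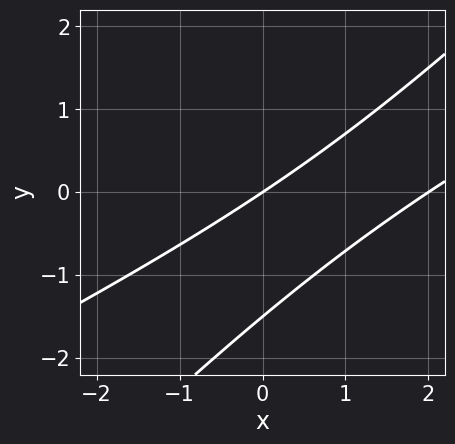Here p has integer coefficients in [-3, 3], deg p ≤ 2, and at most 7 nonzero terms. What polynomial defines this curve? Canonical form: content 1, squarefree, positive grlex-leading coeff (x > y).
x^2 - 3*x*y + 2*y^2 - 2*x + 3*y

(a) deg p = 2. No degree-1 curve has this shape.
(b) Observable constraints: the x-axis gridline crossings are at x ∈ {0, 2}; one y-axis crossing is at y = 0.
(c) Assembling these constraints gives the stated polynomial.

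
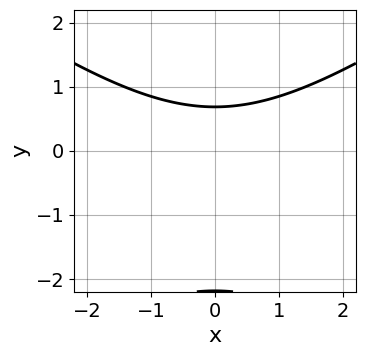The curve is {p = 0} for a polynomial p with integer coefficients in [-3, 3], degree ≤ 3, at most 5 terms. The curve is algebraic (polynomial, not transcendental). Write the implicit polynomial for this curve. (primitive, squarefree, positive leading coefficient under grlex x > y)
x^2 - 2*y^2 - 3*y + 3

1. Degree: a generic line meets the curve in up to 2 points, so deg p = 2.
2. Symmetries: the x ↦ −x reflection is a symmetry, so x appears only in even powers.
3. Observable constraints: it misses every integer gridline on the x-axis.
4. Fitting integer coefficients to these (and the overall shape) gives p.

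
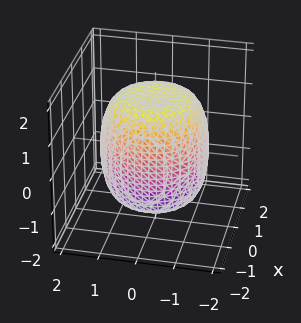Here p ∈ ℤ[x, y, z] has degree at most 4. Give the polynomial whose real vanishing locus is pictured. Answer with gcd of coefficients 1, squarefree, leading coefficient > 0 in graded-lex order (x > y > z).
1. The degree is 4 — no degree-3 surface has this shape.
2. Symmetry: the surface is invariant under rotation about z: p = q(x² + y², z).
3. From the visible intercepts: a circular section at z = -1 has radius between 1 and 2.
4. Assembling these constraints gives the stated polynomial.

x^4 + 2*x^2*y^2 + y^4 - x^2 - y^2 + z^2 - 2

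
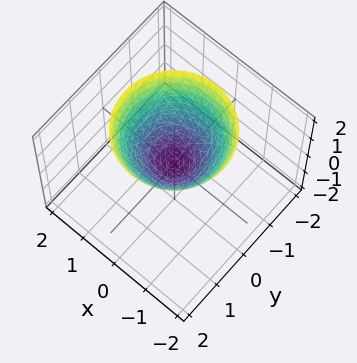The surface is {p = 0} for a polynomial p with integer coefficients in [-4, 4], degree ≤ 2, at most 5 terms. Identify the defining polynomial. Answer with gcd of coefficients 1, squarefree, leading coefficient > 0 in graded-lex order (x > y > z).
1. Degree: a single bowl opening along one axis; a quadric, so deg p = 2.
2. By symmetry, every cross-section ⟂ z is a circle, so x, y appear only via x² + y².
3. From the visible intercepts: it meets the y-axis at y = 0 (among the integer gridlines); it meets the z-axis at z = 0 (among the integer gridlines).
4. Assembling these constraints gives the stated polynomial.

x^2 + y^2 - z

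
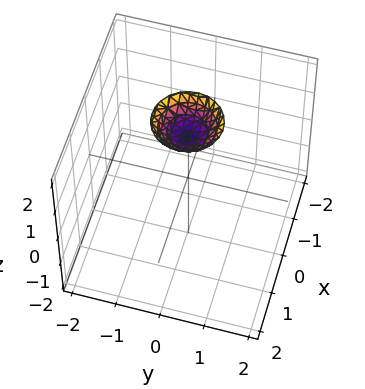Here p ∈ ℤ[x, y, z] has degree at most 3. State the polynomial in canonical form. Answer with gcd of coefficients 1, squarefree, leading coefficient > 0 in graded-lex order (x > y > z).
2*x^2 + 2*y^2 - 2*z + 3

1. deg p = 2.
2. Symmetries: the z-axis is an axis of rotation, so x and y enter only as x² + y².
3. Reading off the gridlines: it misses every integer gridline on the y-axis; a circular section at z = 2 has radius between 0 and 1; the surface avoids every integer x-axis point in the box.
4. Assembling these constraints gives the stated polynomial.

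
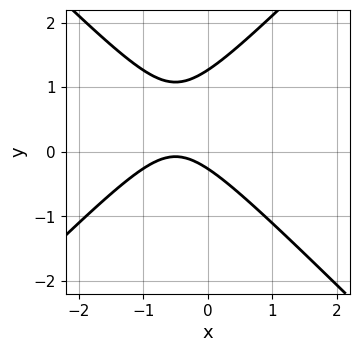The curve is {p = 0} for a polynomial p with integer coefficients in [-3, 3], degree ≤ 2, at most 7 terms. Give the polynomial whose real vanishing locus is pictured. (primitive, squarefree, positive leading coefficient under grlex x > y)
3*x^2 - 3*y^2 + 3*x + 3*y + 1

(a) Degree: no degree-1 curve has this shape, so deg p = 2.
(b) Observable constraints: the curve avoids every integer x-axis point in the box.
(c) Assembling these constraints gives the stated polynomial.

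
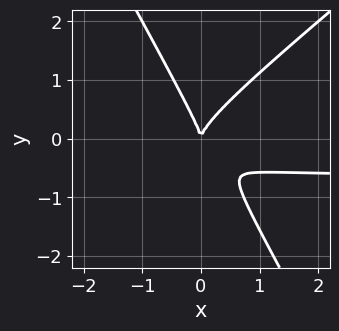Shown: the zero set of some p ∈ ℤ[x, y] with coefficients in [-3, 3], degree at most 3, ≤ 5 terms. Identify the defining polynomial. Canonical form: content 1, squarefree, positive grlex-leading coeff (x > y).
(a) The degree is 3 — a generic line meets the curve in up to 3 points.
(b) Against the integer gridlines: one x-axis crossing is at x = 0; one y-axis crossing is at y = 0.
(c) Fitting integer coefficients to these (and the overall shape) gives p.

3*x^2*y - 2*x*y^2 - 2*y^3 + 2*x^2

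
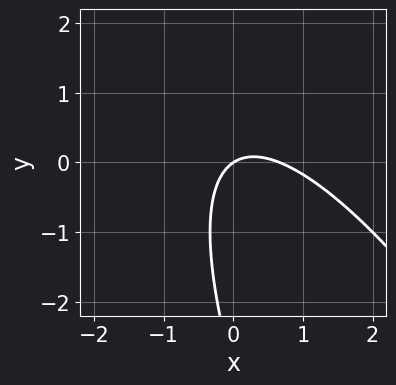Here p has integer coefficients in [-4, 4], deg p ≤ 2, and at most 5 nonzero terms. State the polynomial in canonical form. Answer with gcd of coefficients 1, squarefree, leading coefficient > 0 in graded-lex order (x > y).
First, the degree is 2 — no degree-1 curve has this shape.
Then, observable constraints: it meets the y-axis at y = 0 (among the integer gridlines); it meets the x-axis at x = 0 (among the integer gridlines).
Finally, assembling these constraints gives the stated polynomial.

3*x^2 + 3*x*y + y^2 - 2*x + 3*y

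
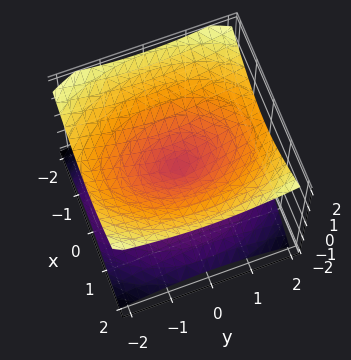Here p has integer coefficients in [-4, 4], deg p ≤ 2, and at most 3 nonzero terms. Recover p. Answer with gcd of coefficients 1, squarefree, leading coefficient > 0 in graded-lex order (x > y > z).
(a) Degree: two nappes meeting at a single point; a quadric, so deg p = 2.
(b) Symmetries: mirror symmetry z ↦ −z ⇒ only even powers of z; the y ↦ −y reflection is a symmetry, so y appears only in even powers; it's symmetric under x → −x, forcing even powers of x.
(c) Observable constraints: it meets the z-axis at z = 0 (among the integer gridlines); one y-axis crossing is at y = 0; one x-axis crossing is at x = 0.
(d) The integer polynomial consistent with all of this is the stated p.

2*x^2 + y^2 - 3*z^2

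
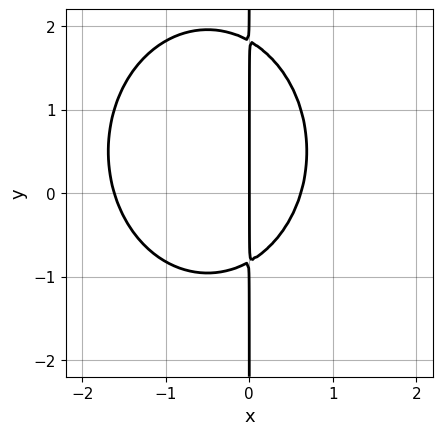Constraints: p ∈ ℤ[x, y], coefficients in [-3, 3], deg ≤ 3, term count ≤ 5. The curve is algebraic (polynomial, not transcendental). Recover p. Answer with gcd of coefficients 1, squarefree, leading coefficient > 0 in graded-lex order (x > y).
(a) deg p = 3.
(b) Checking where it meets the axes: it crosses the x-axis at the gridline x = 0; every point of the y-axis in the box is on the curve.
(c) Matching integer coefficients to the picture gives p.

3*x^3 + 2*x*y^2 + 3*x^2 - 2*x*y - 3*x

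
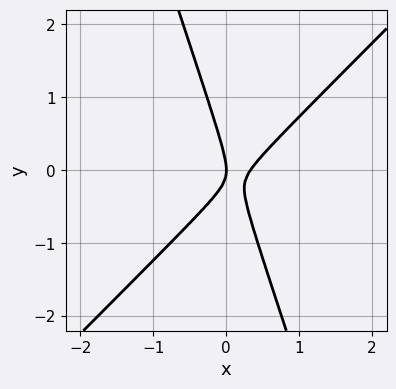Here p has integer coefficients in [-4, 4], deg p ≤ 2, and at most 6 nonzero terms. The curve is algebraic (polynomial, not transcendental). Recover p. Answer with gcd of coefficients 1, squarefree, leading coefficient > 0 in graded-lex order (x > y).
1. Degree: a generic line meets the curve in up to 2 points, so deg p = 2.
2. Observable constraints: it meets the y-axis at y = 0 (among the integer gridlines); it meets the x-axis at x = 0 (among the integer gridlines).
3. Putting this together gives p.

3*x^2 - 2*x*y - y^2 - x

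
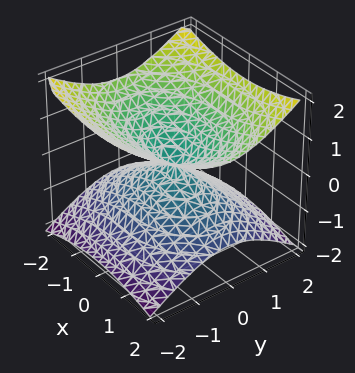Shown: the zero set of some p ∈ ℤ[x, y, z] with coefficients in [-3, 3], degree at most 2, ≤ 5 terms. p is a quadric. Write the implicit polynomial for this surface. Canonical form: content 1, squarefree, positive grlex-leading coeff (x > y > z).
x^2 + 2*y^2 - 3*z^2

First, degree: a double cone through the origin; a quadric, so deg p = 2.
Then, symmetries: mirror symmetry x ↦ −x ⇒ only even powers of x; it's symmetric under z → −z, forcing even powers of z; it's symmetric under y → −y, forcing even powers of y.
Next, observable constraints: it crosses the z-axis at the gridline z = 0; it meets the y-axis at y = 0 (among the integer gridlines).
Finally, together with the visible shape, these determine p as stated.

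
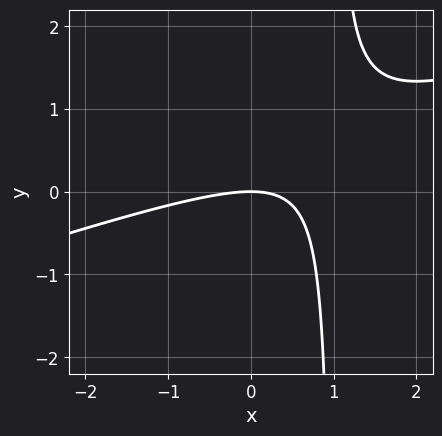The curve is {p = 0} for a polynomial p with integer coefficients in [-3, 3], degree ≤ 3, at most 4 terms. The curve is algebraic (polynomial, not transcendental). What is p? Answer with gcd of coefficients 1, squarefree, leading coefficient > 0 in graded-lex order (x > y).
x^2 - 3*x*y + 3*y

1. deg p = 2. The shape is more complex than any degree-1 curve.
2. Checking where it meets the axes: it meets the y-axis at y = 0 (among the integer gridlines); one x-axis crossing is at x = 0.
3. Fitting integer coefficients to these (and the overall shape) gives p.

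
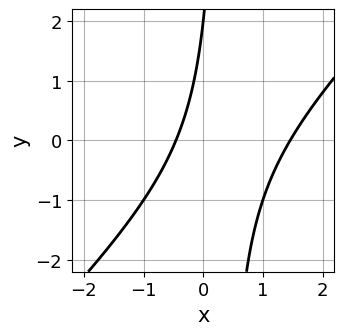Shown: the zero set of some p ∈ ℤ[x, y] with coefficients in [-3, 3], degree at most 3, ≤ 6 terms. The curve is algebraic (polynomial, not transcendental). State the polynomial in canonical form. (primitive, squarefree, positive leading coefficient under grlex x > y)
3*x^2 - 3*x*y - 3*x + y - 2

First, degree: the shape is more complex than any degree-1 curve, so deg p = 2.
Next, checking where it meets the axes: it meets the y-axis at y = 2 (among the integer gridlines).
Finally, the integer polynomial consistent with all of this is the stated p.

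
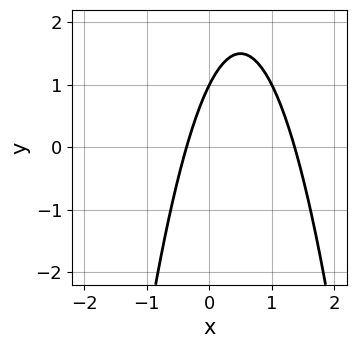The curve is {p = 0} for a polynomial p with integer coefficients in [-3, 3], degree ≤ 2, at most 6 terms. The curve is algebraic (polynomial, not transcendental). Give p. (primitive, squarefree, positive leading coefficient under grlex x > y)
2*x^2 - 2*x + y - 1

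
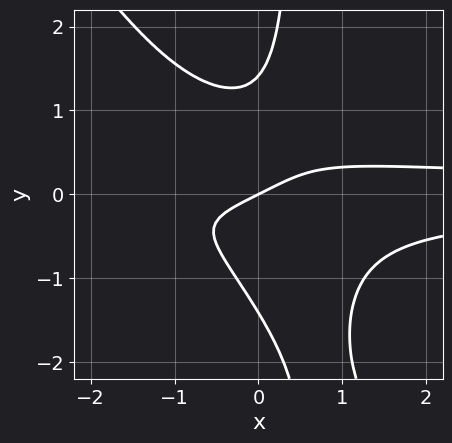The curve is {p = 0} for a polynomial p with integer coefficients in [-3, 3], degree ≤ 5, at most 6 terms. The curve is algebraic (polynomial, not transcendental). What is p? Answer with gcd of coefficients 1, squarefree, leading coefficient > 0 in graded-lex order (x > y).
First, the degree is 4 — the shape is more complex than any degree-3 curve.
Next, observable constraints: it crosses the y-axis at the gridline y = 0; one x-axis crossing is at x = 0.
Finally, together with the visible shape, these determine p as stated.

3*x^2*y^2 + 2*x*y^3 - y^3 - x + 2*y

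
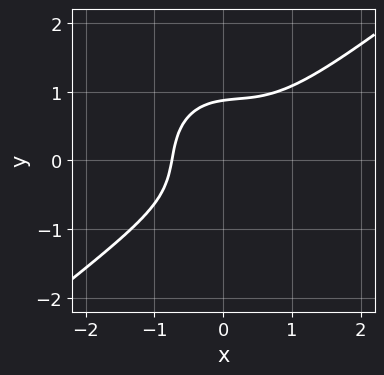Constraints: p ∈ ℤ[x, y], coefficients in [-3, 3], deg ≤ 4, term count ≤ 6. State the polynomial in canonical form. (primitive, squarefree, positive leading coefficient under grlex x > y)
(a) The degree is 3 — no degree-2 curve has this shape.
(b) The integer polynomial consistent with all of this is the stated p.

3*x^3 - 2*x^2*y - 3*y^3 + x + 2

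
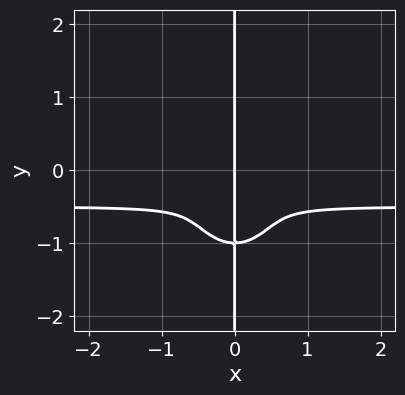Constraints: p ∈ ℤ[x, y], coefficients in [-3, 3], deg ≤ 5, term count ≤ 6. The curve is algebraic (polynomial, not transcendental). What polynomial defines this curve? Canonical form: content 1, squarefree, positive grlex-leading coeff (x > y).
2*x^3*y + x*y^3 + x^3 + x*y^2

(a) The degree is 4 — a generic line meets the curve in up to 4 points.
(b) Checking where it meets the axes: it crosses the x-axis at the gridline x = 0; the visible y-axis segment lies entirely on the curve.
(c) Fitting integer coefficients to these (and the overall shape) gives p.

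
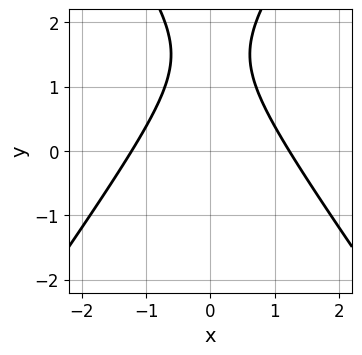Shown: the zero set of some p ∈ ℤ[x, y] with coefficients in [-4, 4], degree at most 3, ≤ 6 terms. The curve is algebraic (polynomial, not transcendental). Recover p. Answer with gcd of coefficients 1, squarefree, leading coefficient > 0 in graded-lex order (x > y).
The degree is 2 — a generic line meets the curve in up to 2 points.
Symmetries: the x ↦ −x reflection is a symmetry, so x appears only in even powers.
From the axis intercepts and sections: it misses every integer gridline on the y-axis.
Putting this together gives p.

2*x^2 - y^2 + 3*y - 3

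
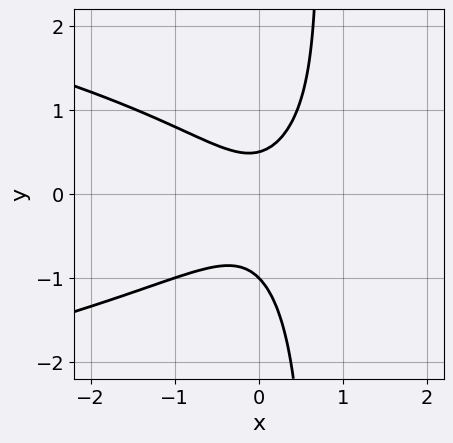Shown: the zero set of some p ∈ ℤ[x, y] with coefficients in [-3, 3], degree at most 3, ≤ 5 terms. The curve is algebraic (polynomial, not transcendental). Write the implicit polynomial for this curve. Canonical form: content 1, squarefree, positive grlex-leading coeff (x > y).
(a) deg p = 3. The shape is more complex than any degree-2 curve.
(b) From the axis intercepts and sections: it crosses the y-axis at the gridline y = -1; the curve avoids every integer x-axis point in the box.
(c) Putting this together gives p.

3*x*y^2 + 3*x^2 - 2*y^2 - y + 1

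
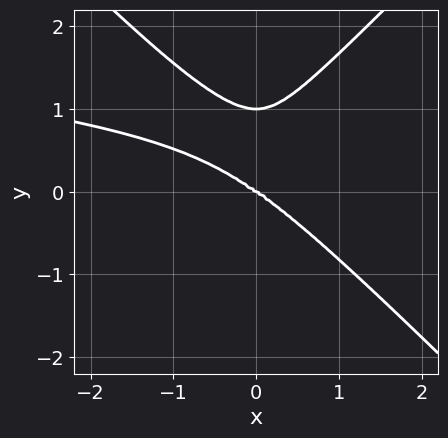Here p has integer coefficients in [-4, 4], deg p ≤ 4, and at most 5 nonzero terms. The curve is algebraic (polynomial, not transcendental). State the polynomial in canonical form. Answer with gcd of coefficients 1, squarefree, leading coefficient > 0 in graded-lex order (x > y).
(a) deg p = 4. A generic line meets the curve in up to 4 points.
(b) From the visible intercepts: it meets the x-axis at x = 0 (among the integer gridlines); the y-axis gridline crossings are at y ∈ {0, 1}.
(c) Matching integer coefficients to the picture gives p.

3*x^2*y^2 - 3*y^4 + x^3 + 3*y^3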